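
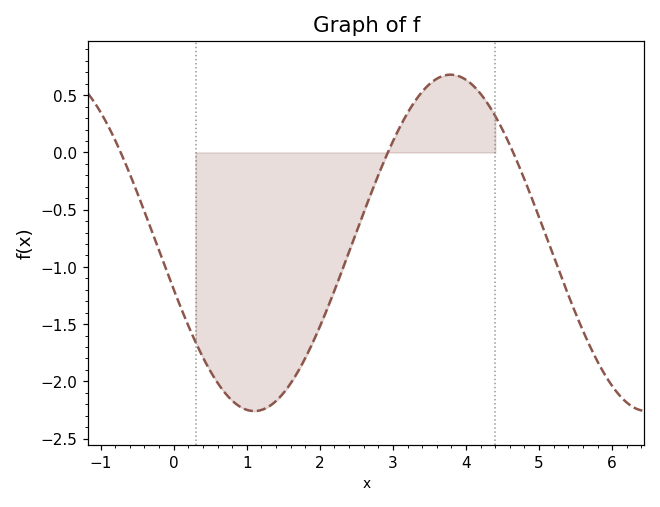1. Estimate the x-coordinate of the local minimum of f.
1.2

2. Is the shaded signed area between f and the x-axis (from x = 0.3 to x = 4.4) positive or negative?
negative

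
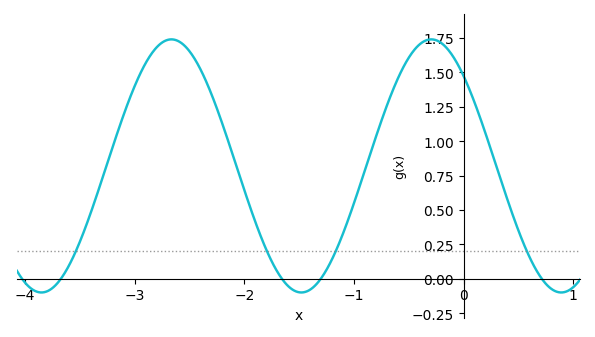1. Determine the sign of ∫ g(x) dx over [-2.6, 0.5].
positive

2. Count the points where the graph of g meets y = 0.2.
4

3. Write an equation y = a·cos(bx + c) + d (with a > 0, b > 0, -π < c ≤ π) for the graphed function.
y = 0.92cos(2.65x + 0.782) + 0.82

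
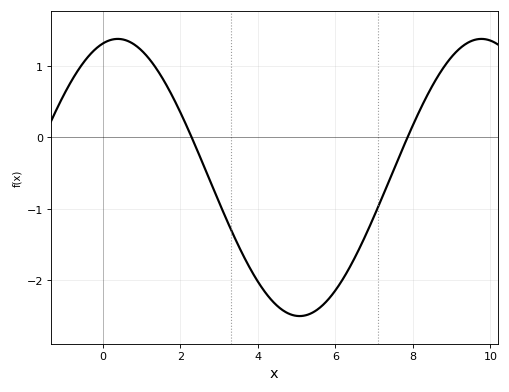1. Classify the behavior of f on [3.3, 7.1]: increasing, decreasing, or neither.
neither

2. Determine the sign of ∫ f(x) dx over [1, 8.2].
negative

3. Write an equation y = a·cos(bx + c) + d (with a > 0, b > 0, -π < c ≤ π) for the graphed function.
y = 1.94cos(0.67x - 0.26) - 0.56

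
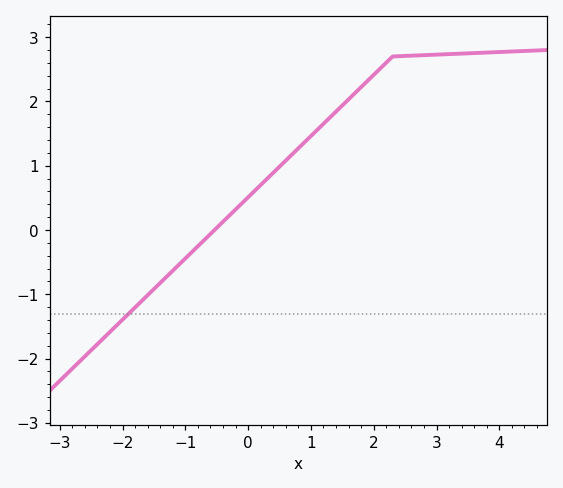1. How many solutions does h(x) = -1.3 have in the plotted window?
1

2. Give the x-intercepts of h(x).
-0.6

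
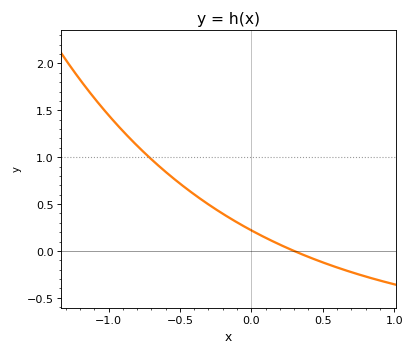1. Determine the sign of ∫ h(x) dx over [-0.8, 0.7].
positive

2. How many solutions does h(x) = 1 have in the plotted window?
1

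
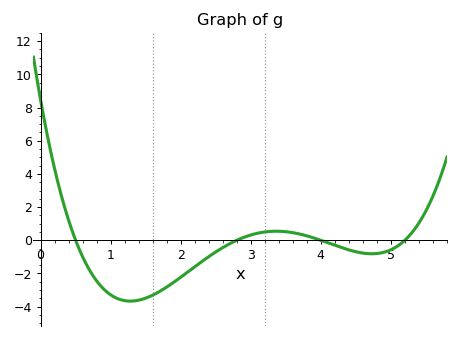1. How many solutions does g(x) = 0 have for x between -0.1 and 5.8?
4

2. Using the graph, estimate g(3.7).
0.4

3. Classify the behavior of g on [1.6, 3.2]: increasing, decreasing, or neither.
increasing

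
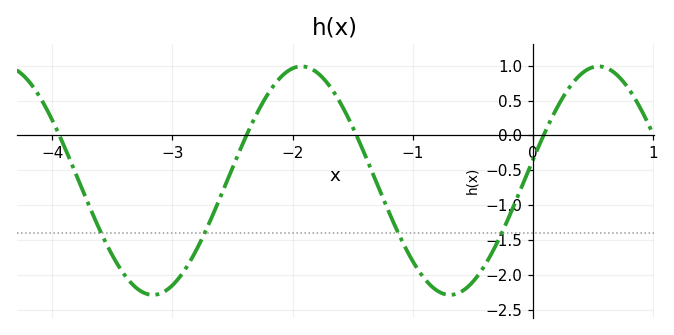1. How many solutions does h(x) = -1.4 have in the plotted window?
4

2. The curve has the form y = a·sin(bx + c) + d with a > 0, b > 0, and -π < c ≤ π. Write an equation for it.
y = 1.64sin(2.54x + 0.18) - 0.65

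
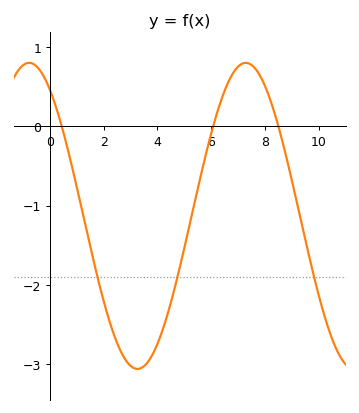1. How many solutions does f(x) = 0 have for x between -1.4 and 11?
3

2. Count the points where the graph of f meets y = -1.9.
3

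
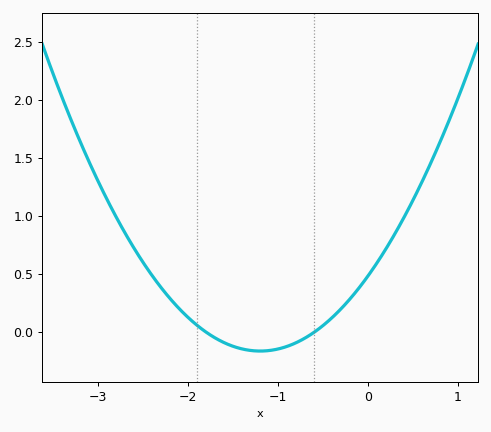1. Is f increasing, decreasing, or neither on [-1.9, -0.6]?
neither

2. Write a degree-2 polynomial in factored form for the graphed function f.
y = 0.45(x + 1.8)(x + 0.6)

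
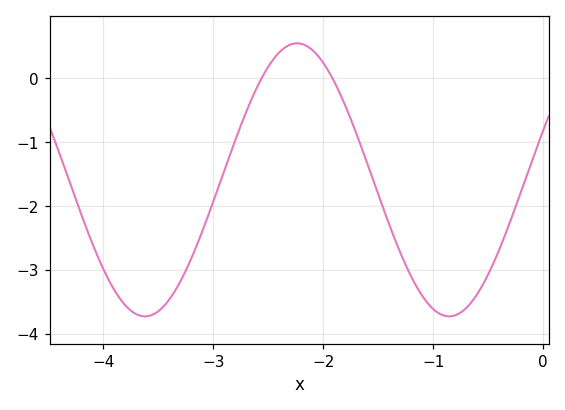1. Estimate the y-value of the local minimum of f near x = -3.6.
-3.7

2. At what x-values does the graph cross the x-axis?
-2.6, -1.9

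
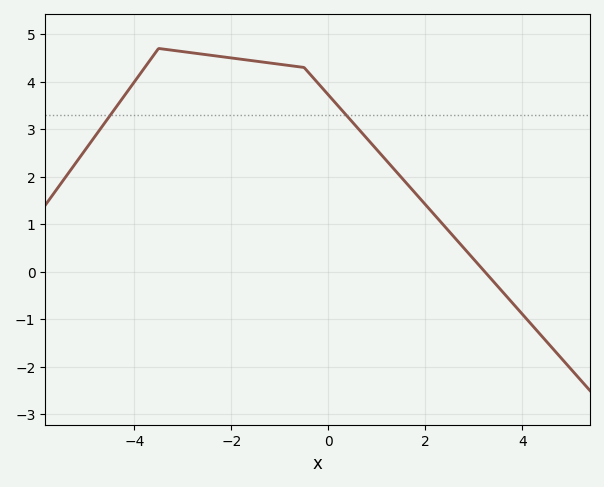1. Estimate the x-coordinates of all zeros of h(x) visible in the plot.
3.22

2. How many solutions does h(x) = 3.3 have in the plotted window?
2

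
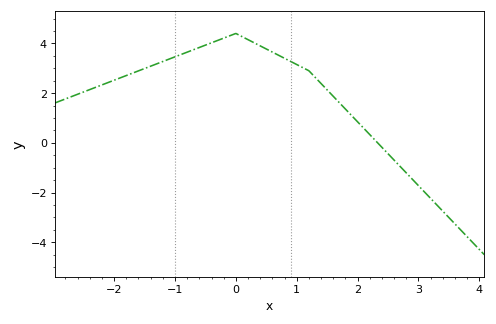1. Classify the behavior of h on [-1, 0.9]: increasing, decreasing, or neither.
neither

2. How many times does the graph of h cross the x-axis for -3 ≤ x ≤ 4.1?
1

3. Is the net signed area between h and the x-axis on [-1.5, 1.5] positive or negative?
positive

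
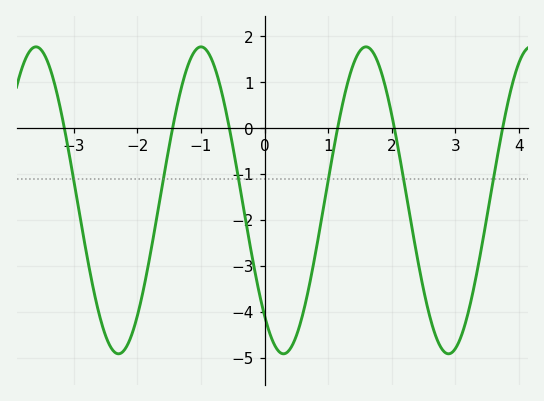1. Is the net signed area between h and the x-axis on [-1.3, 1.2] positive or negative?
negative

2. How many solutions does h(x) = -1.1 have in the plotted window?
6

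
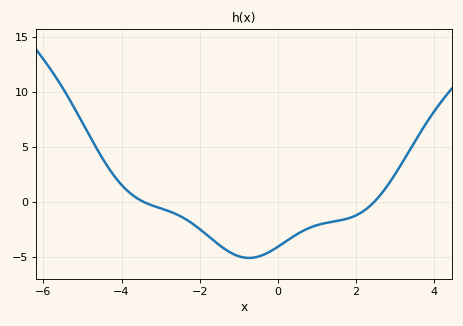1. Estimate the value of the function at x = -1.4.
-4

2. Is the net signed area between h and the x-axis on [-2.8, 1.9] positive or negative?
negative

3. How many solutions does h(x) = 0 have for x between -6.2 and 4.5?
2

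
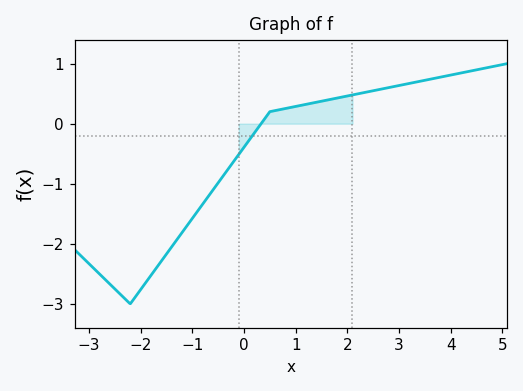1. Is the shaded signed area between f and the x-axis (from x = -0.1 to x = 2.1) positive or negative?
positive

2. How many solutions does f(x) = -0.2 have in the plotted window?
1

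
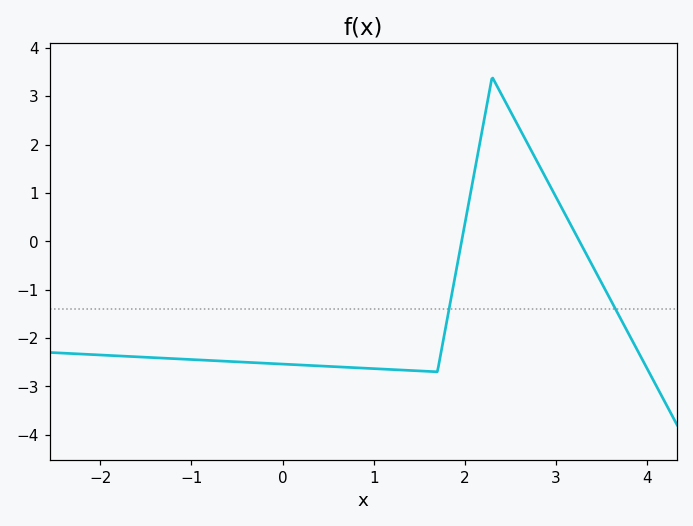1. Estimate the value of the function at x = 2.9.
1.27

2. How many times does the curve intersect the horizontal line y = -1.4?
2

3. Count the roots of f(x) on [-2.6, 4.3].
2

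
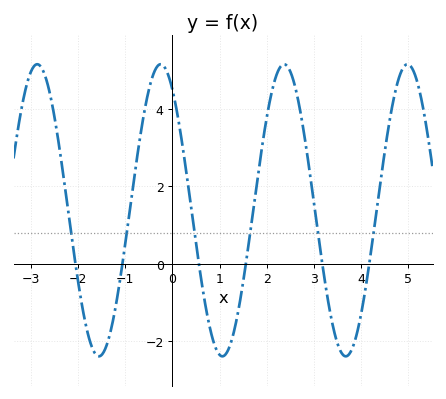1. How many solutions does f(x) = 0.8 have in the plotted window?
6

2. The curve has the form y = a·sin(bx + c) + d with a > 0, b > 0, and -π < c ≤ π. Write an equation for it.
y = 3.77sin(2.4x + 2.17) + 1.38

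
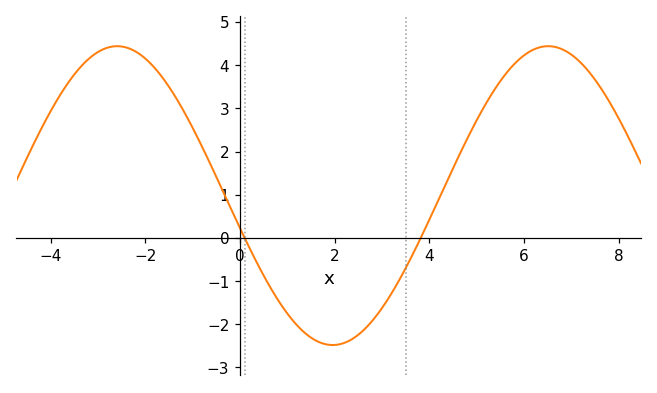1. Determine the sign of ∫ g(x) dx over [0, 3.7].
negative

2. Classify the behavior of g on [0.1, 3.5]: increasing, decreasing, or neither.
neither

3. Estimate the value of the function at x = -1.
2.5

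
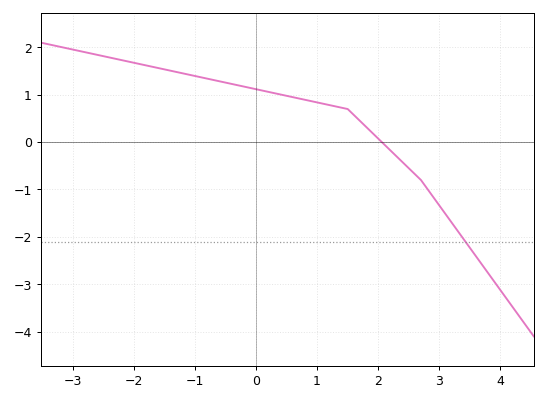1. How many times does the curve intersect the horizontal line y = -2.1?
1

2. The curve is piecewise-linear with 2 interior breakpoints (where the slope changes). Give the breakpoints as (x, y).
(1.5, 0.7); (2.7, -0.8)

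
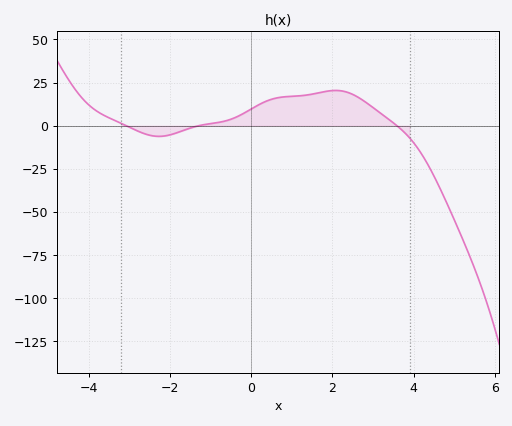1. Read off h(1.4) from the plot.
17.9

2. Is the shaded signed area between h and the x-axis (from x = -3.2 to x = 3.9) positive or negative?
positive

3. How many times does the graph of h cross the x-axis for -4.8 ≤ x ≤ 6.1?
3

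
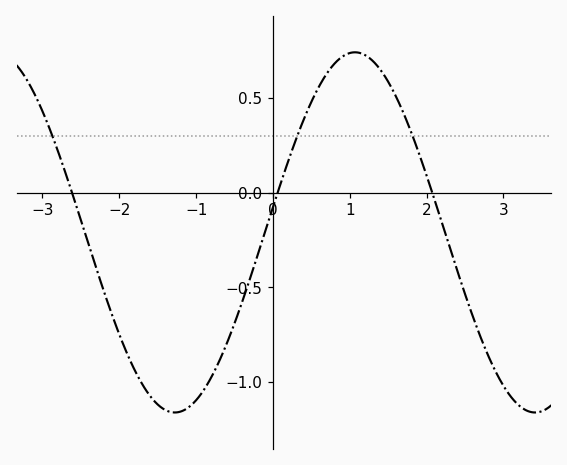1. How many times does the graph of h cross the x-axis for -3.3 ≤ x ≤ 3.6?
3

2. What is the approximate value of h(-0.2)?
-0.331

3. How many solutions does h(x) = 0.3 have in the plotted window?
3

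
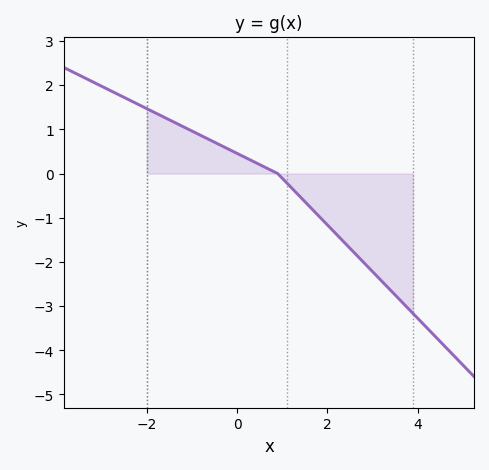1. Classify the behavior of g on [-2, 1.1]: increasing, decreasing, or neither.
decreasing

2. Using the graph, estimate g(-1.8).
1.4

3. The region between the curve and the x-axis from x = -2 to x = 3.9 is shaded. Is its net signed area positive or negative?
negative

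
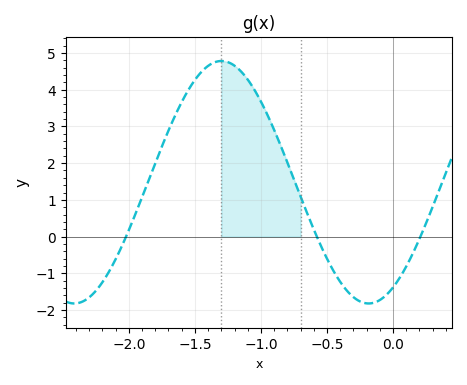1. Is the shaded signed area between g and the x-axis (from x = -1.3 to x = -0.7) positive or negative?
positive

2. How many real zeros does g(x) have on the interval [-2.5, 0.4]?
3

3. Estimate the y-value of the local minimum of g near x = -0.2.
-1.8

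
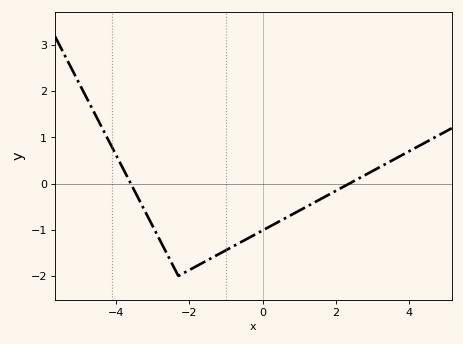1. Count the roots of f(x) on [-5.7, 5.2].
2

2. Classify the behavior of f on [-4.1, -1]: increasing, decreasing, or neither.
neither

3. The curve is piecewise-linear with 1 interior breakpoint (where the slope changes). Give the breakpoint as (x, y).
(-2.3, -2)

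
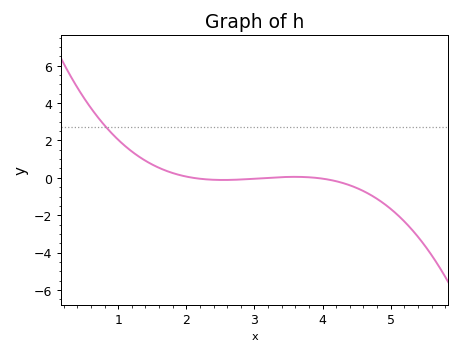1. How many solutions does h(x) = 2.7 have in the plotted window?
1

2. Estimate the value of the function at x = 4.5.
-0.6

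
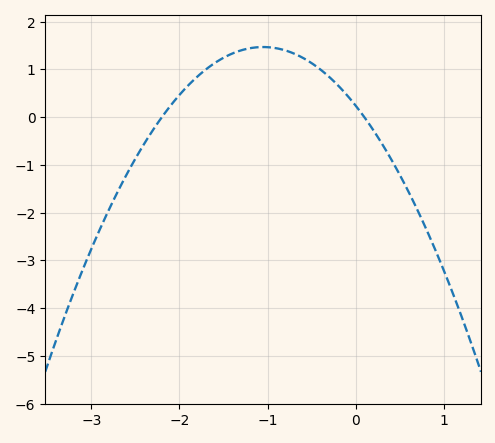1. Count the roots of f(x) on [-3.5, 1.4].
2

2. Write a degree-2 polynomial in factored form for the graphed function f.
y = -1.11(x + 2.2)(x - 0.1)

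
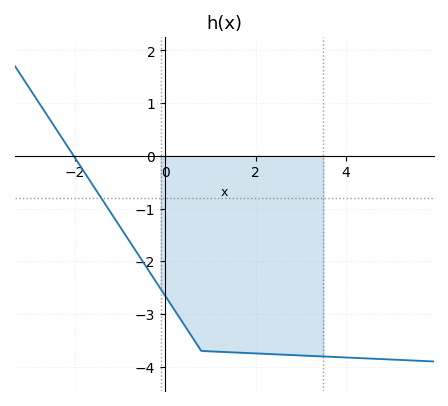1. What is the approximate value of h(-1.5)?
-0.7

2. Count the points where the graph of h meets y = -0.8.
1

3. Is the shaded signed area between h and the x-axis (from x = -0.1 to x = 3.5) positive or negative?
negative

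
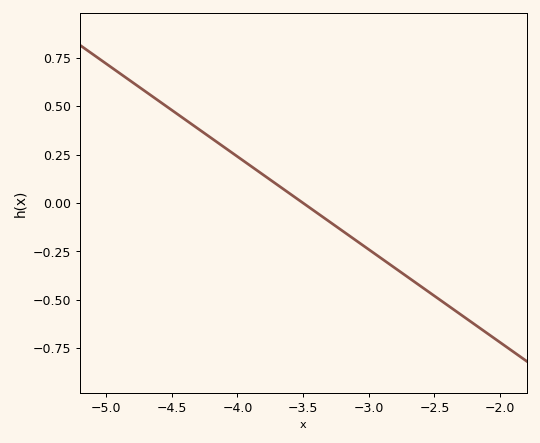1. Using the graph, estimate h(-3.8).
0.144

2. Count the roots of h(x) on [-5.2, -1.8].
1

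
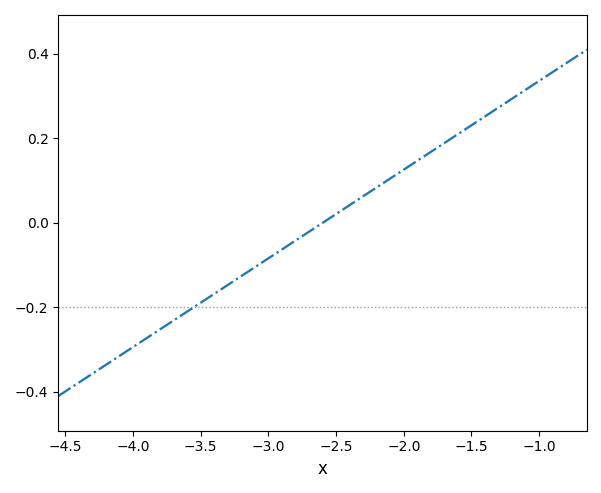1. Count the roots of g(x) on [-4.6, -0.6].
1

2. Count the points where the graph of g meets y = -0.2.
1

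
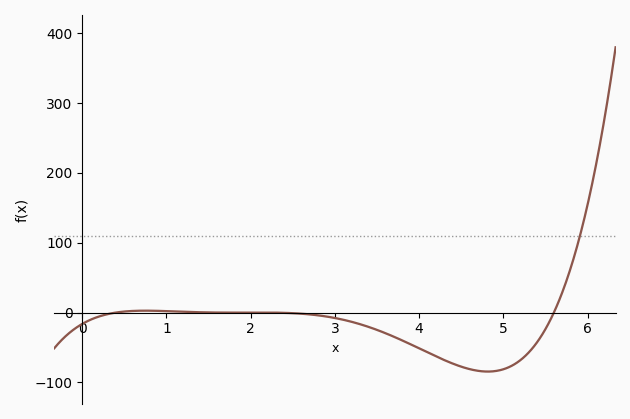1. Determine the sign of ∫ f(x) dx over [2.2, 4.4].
negative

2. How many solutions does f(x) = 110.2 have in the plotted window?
1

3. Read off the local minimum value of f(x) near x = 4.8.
-84.5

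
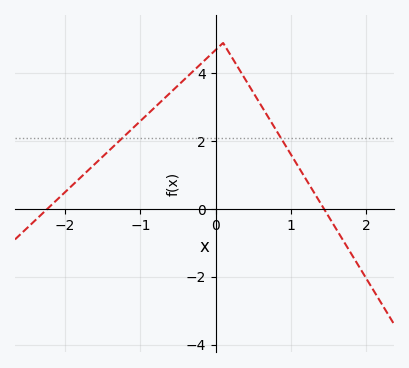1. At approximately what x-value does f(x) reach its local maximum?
0.1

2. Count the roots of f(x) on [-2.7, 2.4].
2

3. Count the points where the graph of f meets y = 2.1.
2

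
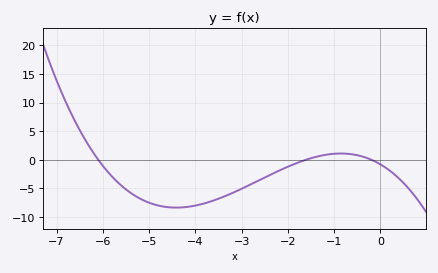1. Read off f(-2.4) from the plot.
-2.5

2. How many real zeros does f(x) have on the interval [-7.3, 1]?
3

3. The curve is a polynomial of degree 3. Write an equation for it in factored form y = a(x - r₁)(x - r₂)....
y = -0.42(x + 6.1)(x + 1.6)(x + 0.2)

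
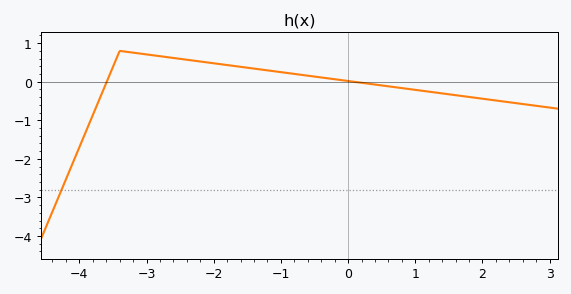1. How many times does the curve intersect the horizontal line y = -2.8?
1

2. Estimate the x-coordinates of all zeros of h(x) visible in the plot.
-3.6, 0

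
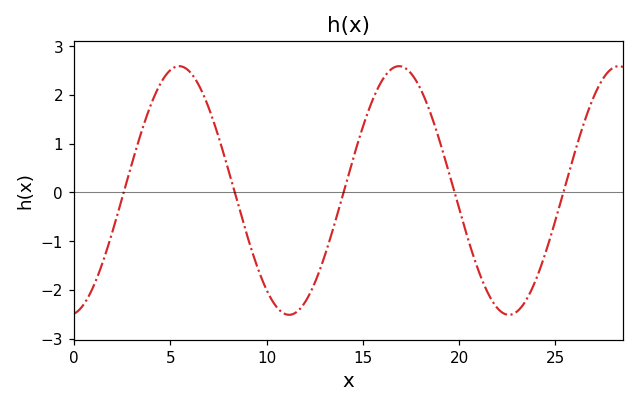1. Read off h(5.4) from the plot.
2.59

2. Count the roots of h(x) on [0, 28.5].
5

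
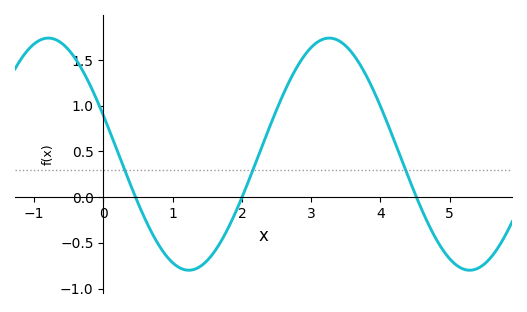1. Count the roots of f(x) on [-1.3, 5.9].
3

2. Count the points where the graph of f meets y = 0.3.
3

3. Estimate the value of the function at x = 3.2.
1.75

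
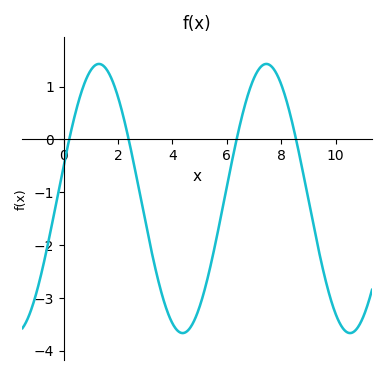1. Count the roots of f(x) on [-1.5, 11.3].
4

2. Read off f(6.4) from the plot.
0.093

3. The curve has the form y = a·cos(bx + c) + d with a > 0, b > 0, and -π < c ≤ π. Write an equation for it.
y = 2.55cos(1.02x - 1.32) - 1.12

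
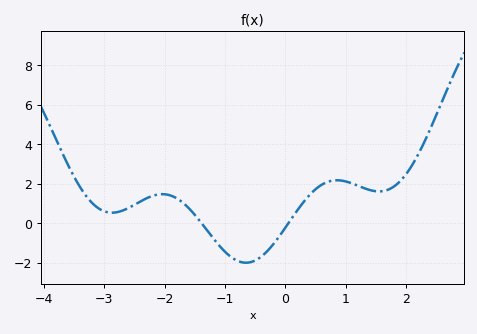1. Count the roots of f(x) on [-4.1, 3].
2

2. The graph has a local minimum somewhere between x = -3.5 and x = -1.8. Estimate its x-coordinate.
-2.9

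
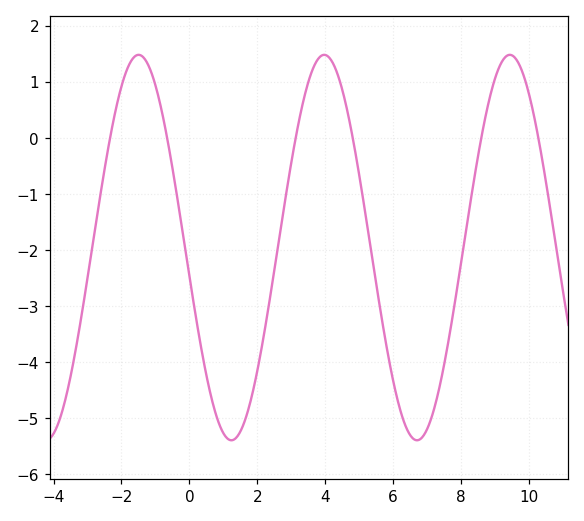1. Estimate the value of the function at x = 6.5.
-5.3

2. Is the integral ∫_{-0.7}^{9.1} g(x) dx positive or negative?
negative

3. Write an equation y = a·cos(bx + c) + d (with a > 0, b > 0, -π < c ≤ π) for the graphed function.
y = 3.44cos(1.15x + 1.72) - 1.95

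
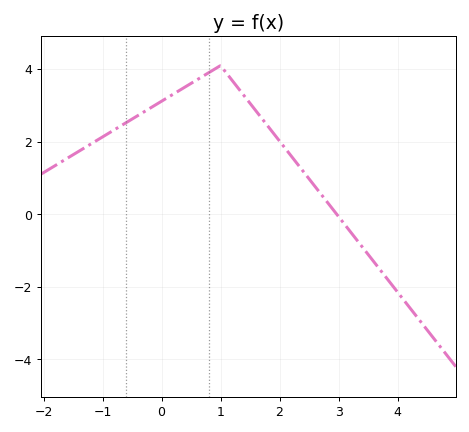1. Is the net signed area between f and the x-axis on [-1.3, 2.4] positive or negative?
positive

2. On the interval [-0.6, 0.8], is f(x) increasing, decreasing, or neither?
increasing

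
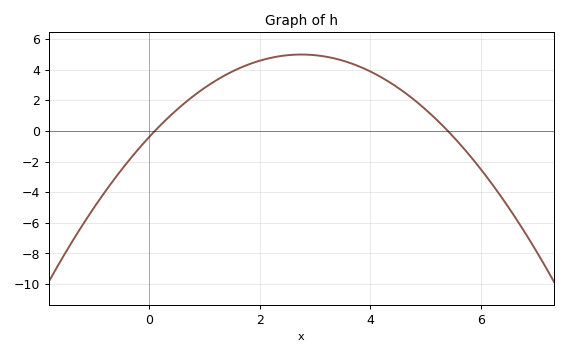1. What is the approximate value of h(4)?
3.88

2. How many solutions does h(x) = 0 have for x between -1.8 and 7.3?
2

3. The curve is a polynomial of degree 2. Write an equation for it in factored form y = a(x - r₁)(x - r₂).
y = -0.71(x - 0.1)(x - 5.4)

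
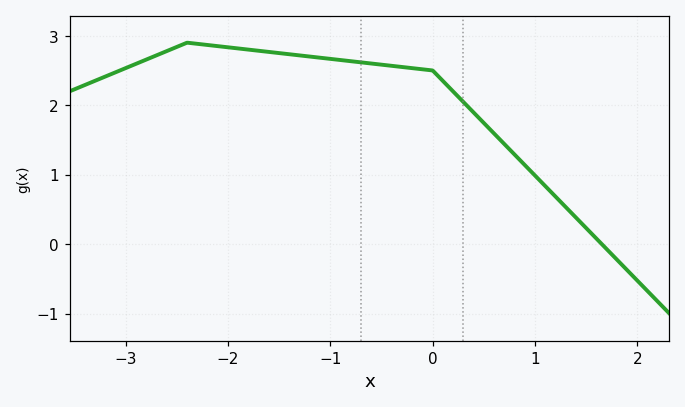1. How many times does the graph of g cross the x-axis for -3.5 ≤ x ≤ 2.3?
1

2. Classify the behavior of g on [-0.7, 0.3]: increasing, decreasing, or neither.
decreasing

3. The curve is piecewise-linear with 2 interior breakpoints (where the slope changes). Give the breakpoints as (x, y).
(-2.4, 2.9); (0, 2.5)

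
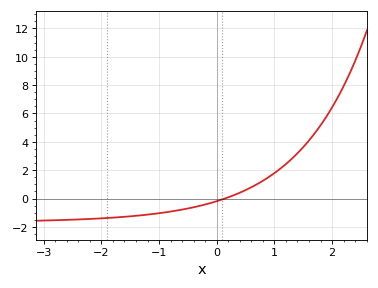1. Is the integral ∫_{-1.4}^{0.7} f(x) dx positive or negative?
negative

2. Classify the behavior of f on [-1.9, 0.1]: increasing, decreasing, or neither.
increasing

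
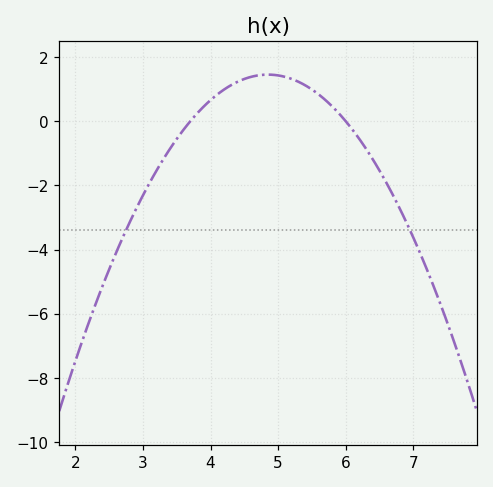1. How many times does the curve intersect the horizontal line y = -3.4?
2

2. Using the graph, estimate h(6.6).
-1.91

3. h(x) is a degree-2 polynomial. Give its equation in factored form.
y = -1.1(x - 3.7)(x - 6)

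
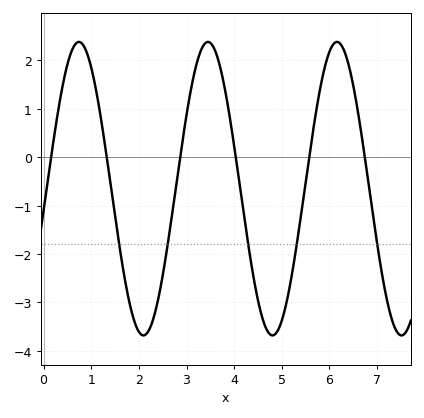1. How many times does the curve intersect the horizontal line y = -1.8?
5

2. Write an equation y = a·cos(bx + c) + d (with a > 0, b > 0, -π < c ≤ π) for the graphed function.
y = 3.03cos(2.3x - 1.7) - 0.65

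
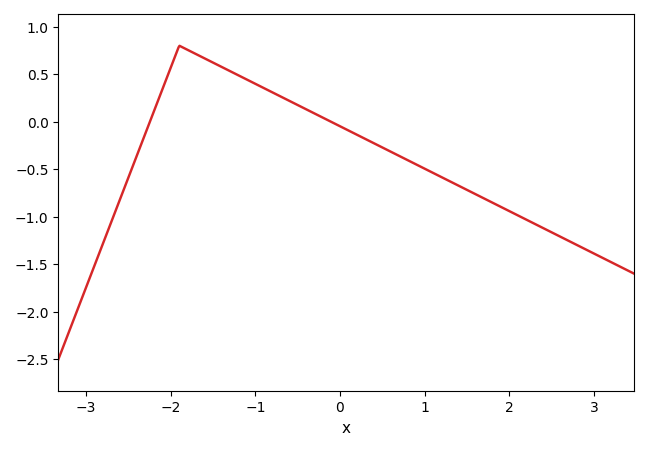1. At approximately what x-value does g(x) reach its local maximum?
-1.9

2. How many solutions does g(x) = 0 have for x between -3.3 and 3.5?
2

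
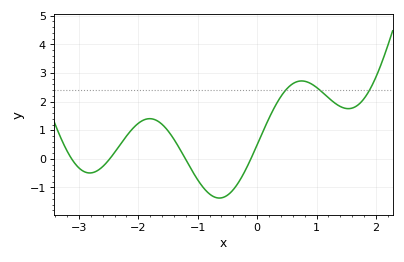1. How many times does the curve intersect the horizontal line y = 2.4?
3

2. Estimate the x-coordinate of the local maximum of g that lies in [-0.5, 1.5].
0.7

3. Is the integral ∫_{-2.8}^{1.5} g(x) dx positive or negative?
positive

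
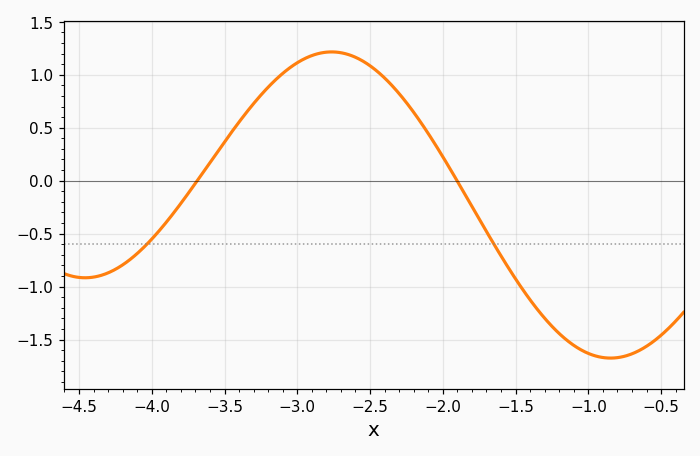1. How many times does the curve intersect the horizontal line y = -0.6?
2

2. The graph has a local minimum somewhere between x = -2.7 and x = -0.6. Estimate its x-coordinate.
-0.8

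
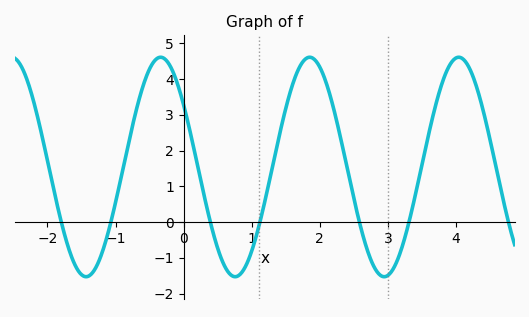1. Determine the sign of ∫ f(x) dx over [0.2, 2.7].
positive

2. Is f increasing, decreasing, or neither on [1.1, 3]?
neither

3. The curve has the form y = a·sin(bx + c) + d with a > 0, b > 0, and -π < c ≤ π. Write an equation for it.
y = 3.07sin(2.9x + 2.5) + 1.54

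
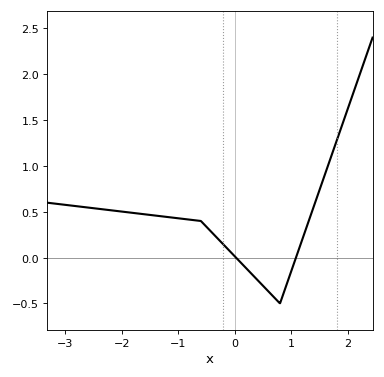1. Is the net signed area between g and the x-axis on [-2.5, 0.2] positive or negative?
positive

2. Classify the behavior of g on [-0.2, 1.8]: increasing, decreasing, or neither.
neither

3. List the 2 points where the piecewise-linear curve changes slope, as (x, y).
(-0.6, 0.4); (0.8, -0.5)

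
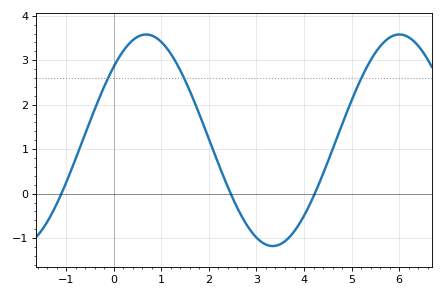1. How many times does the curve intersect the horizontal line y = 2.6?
3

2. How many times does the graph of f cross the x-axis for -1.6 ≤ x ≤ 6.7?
3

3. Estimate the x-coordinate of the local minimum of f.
3.4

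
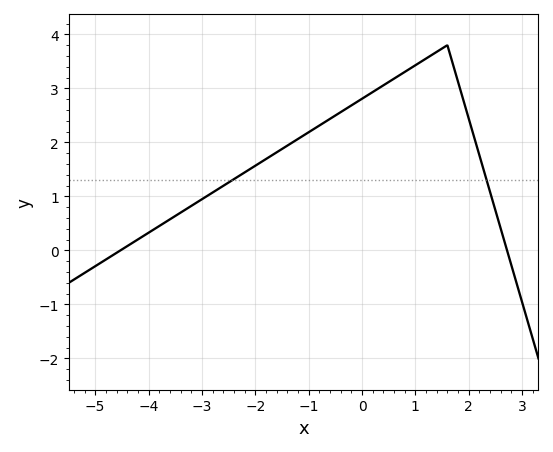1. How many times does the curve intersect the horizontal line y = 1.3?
2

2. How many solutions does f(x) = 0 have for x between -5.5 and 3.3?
2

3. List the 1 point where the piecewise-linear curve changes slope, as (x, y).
(1.6, 3.8)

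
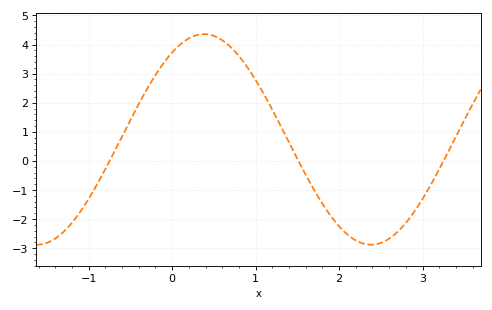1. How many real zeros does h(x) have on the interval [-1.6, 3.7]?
3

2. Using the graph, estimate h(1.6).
-0.5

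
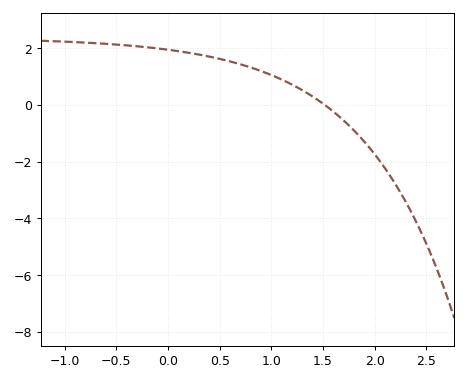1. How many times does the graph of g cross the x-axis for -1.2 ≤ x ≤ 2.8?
1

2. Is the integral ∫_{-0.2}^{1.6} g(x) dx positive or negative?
positive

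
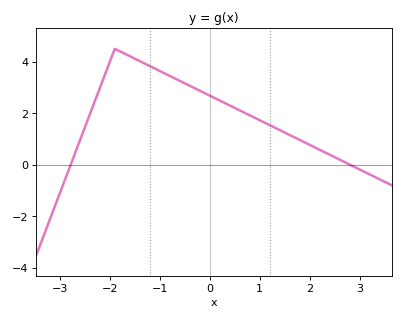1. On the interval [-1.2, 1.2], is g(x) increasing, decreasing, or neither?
decreasing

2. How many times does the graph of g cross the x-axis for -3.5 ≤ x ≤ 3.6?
2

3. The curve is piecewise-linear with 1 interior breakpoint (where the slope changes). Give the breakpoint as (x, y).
(-1.9, 4.5)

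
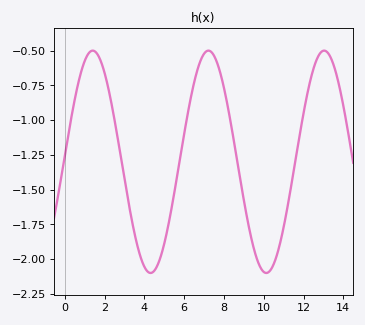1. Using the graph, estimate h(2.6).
-1.08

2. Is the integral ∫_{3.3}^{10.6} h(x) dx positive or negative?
negative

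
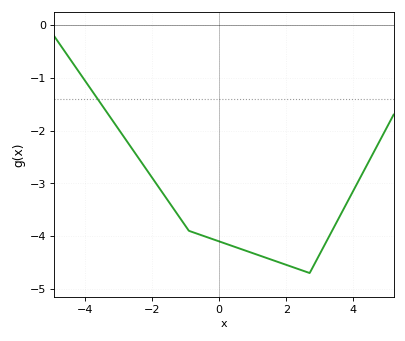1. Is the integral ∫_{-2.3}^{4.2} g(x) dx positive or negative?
negative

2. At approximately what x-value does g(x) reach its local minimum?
2.7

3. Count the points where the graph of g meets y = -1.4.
1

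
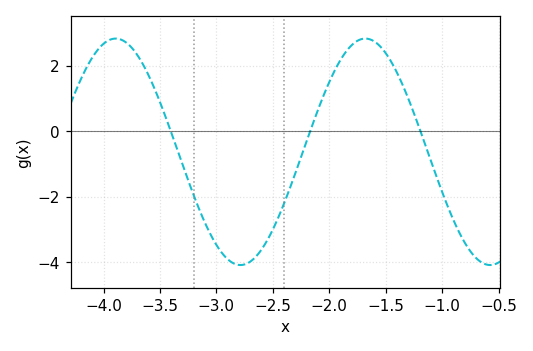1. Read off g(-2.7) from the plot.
-3.99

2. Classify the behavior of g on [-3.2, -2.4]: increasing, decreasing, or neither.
neither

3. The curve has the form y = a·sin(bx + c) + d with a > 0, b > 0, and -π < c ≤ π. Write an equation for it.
y = 3.46sin(2.84x + 0.06) - 0.63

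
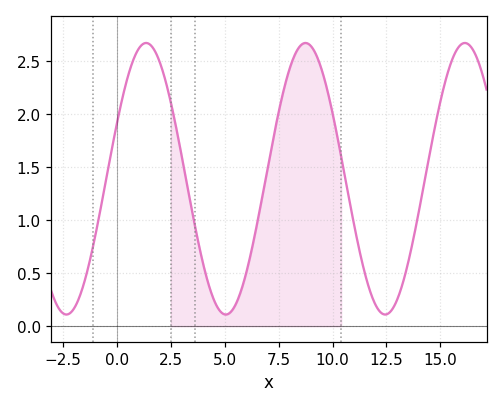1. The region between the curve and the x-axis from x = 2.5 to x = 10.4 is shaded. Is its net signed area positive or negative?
positive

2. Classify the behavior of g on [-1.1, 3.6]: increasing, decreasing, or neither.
neither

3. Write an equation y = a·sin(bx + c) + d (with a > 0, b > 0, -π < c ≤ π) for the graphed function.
y = 1.28sin(0.85x + 0.42) + 1.39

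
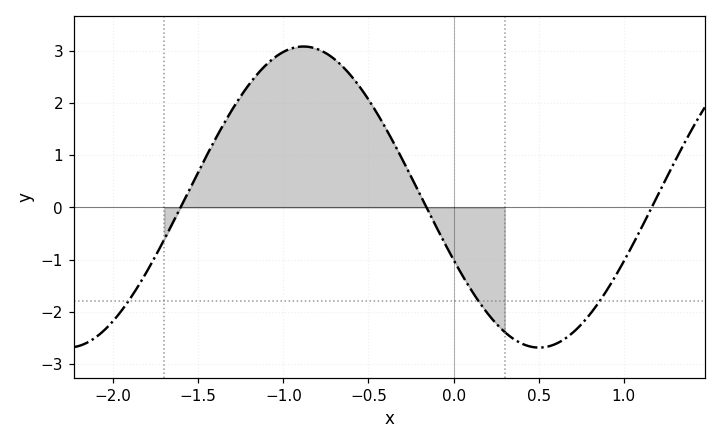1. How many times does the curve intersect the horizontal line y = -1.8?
3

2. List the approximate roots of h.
-1.6, -0.159, 1.16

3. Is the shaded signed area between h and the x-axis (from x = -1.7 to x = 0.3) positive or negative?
positive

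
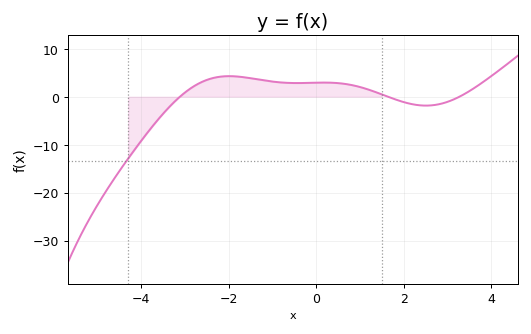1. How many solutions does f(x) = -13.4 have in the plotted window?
1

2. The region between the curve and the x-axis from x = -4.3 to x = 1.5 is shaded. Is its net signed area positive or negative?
positive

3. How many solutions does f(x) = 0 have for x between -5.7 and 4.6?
3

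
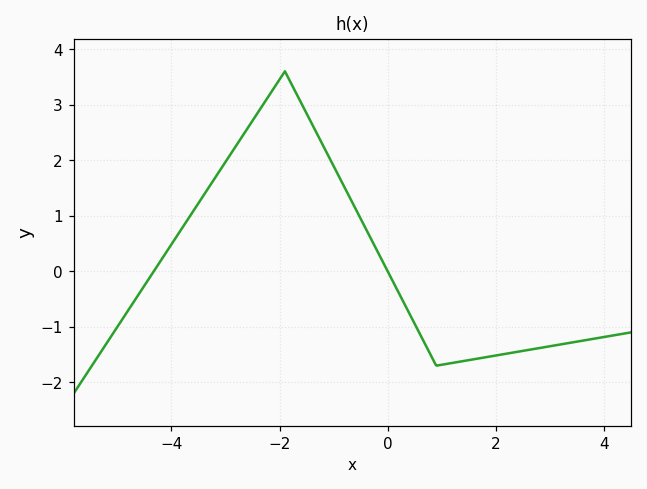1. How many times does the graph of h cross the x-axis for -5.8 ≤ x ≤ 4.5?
2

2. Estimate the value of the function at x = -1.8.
3.41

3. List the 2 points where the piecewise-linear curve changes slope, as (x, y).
(-1.9, 3.6); (0.9, -1.7)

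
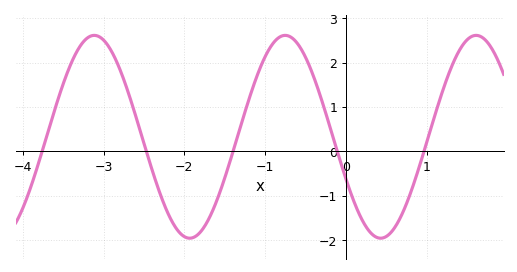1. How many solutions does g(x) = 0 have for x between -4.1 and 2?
5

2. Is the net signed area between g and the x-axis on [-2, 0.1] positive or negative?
positive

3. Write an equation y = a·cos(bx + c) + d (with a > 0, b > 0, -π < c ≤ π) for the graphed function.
y = 2.28cos(2.7x + 2) + 0.33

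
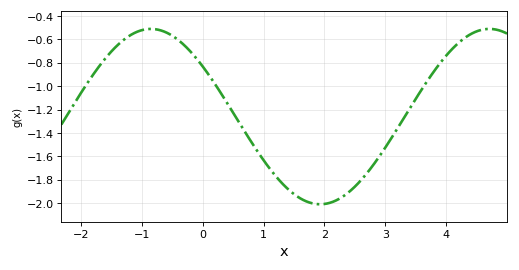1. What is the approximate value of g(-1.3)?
-0.6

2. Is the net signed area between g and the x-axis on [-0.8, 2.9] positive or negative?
negative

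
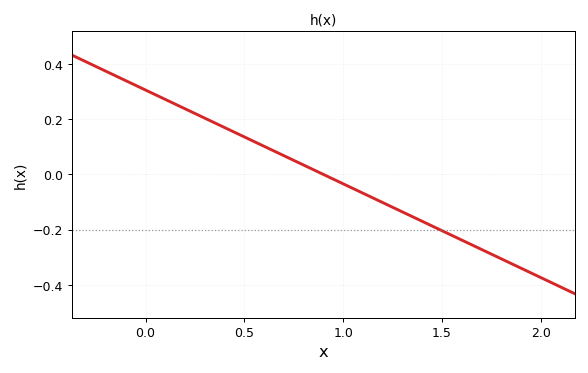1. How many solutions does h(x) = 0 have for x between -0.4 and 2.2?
1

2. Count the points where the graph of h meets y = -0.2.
1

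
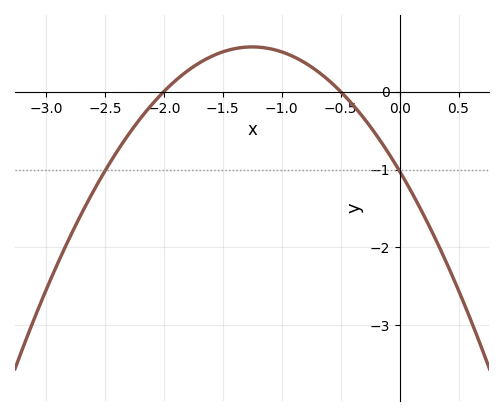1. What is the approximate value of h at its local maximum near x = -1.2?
0.6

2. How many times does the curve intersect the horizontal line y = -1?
2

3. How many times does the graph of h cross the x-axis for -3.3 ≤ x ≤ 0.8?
2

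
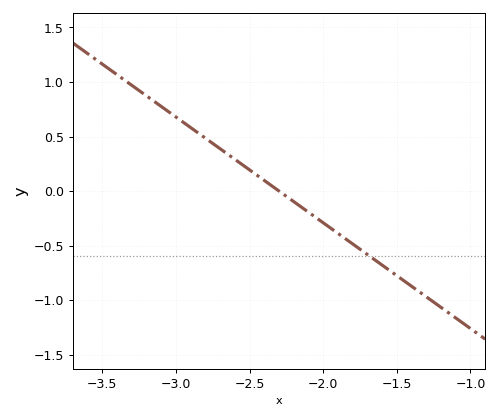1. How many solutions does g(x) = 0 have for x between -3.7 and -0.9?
1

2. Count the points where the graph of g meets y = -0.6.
1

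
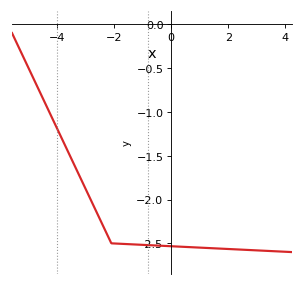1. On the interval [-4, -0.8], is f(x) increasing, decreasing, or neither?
decreasing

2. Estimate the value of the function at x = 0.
-2.55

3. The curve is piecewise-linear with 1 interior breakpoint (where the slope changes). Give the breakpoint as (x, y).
(-2.1, -2.5)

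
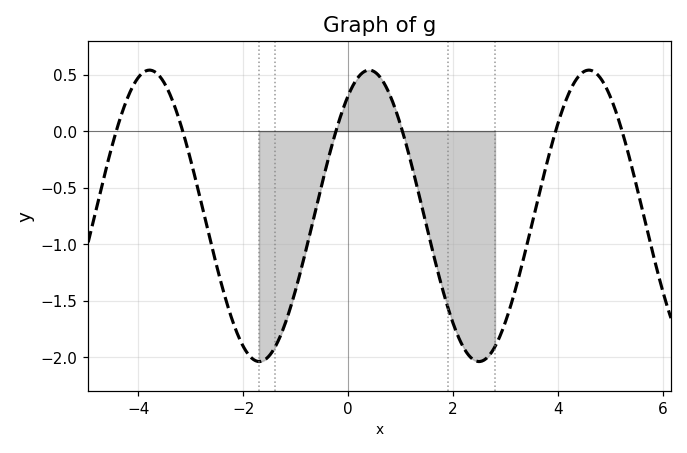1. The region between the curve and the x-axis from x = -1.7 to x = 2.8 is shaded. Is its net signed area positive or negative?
negative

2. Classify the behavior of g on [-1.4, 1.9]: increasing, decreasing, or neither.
neither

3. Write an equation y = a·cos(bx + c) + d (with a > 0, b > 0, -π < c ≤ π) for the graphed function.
y = 1.29cos(1.5x - 0.602) - 0.75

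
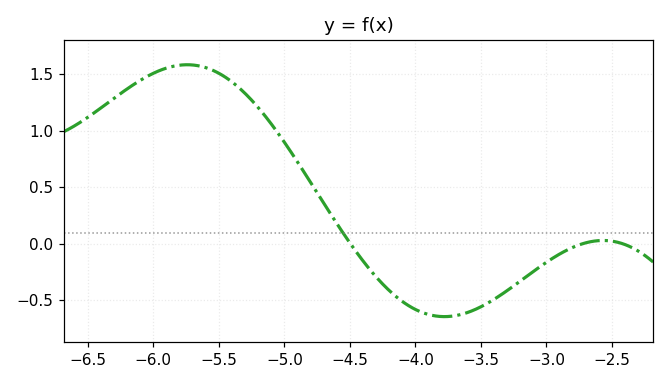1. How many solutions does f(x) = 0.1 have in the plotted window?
1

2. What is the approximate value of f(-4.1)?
-0.5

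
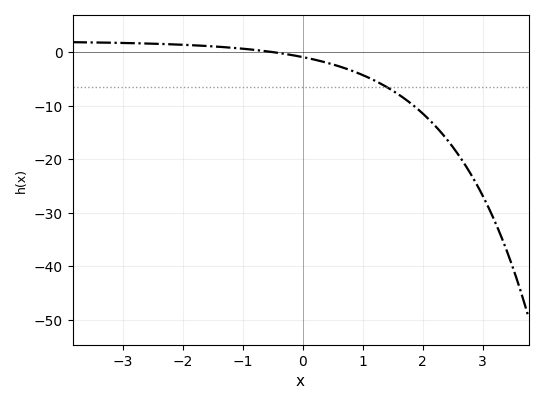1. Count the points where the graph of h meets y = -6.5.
1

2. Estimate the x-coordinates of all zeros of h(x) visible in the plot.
-0.485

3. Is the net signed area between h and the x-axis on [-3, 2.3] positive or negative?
negative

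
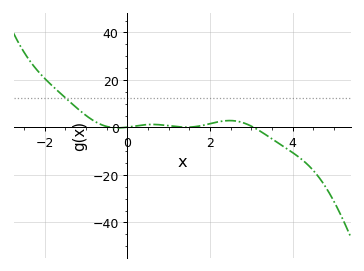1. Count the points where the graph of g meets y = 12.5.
1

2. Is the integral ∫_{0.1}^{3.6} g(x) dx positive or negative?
positive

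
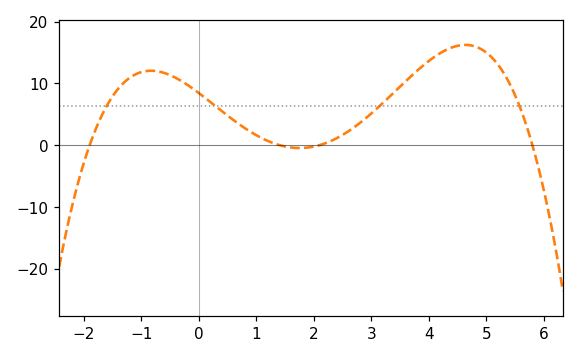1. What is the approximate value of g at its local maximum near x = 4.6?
16.2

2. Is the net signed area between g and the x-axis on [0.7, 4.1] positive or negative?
positive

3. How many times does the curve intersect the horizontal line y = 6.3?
4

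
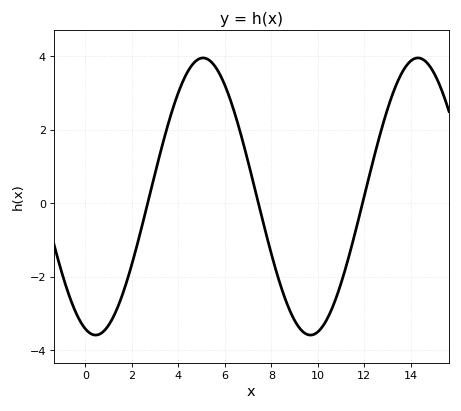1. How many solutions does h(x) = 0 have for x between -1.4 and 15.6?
3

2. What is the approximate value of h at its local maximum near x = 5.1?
4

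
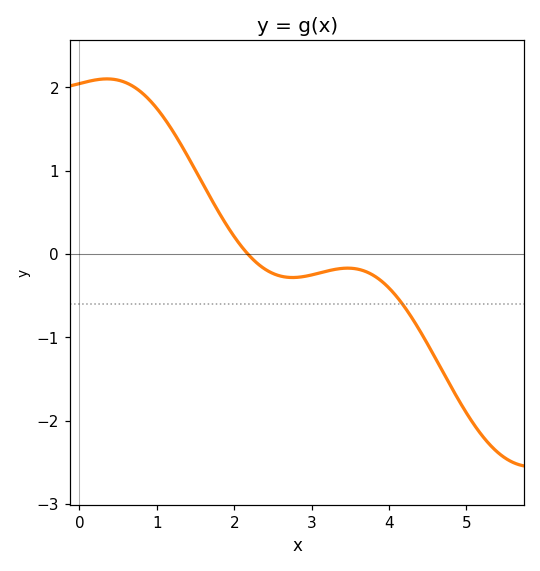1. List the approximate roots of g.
2.2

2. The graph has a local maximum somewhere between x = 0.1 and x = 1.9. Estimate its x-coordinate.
0.4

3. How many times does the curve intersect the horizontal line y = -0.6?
1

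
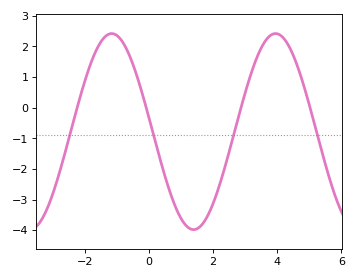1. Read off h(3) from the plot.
0.5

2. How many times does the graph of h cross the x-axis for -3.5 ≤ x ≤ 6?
4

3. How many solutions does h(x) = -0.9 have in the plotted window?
4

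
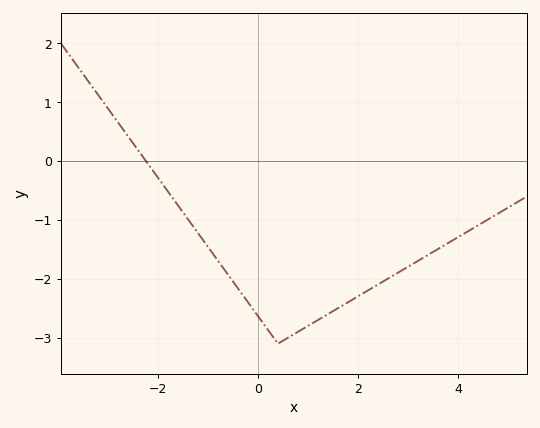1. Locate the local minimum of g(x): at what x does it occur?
0.4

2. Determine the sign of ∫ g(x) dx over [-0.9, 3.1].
negative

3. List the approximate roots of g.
-2.2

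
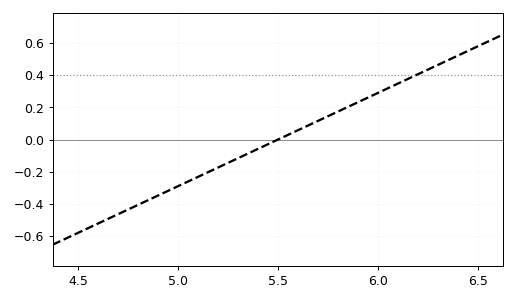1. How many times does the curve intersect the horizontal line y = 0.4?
1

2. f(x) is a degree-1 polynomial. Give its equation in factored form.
y = 0.58(x - 5.5)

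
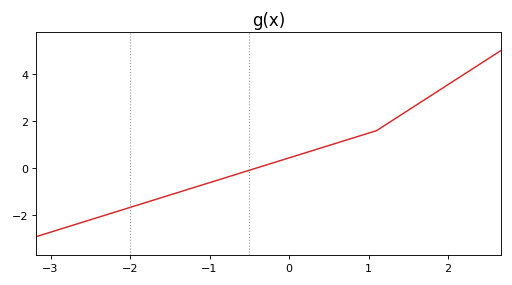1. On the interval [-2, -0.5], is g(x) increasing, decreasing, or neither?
increasing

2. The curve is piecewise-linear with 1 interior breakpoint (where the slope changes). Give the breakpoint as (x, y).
(1.1, 1.6)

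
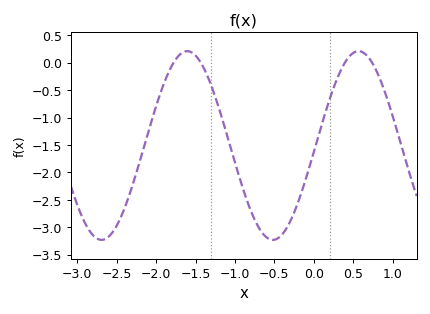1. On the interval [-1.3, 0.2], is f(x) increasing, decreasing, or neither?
neither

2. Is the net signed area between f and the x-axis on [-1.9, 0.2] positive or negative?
negative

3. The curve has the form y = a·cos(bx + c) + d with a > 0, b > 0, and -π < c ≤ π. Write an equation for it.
y = 1.72cos(2.9x - 1.6) - 1.51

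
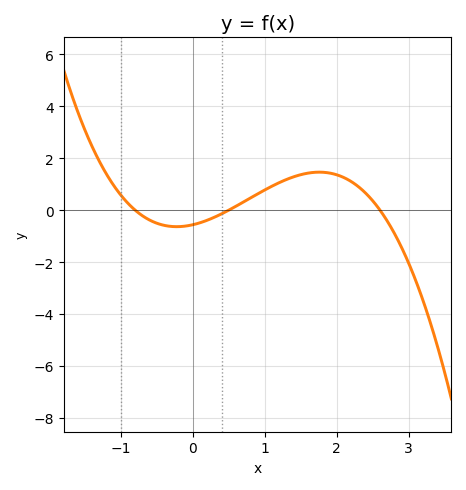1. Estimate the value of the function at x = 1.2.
1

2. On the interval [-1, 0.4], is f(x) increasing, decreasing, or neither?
neither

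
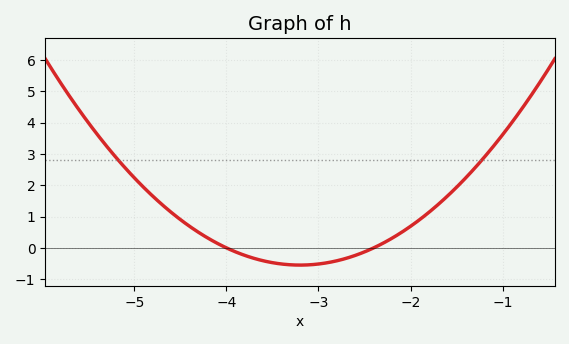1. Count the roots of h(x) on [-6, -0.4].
2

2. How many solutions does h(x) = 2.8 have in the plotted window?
2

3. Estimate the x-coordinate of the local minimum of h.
-3.2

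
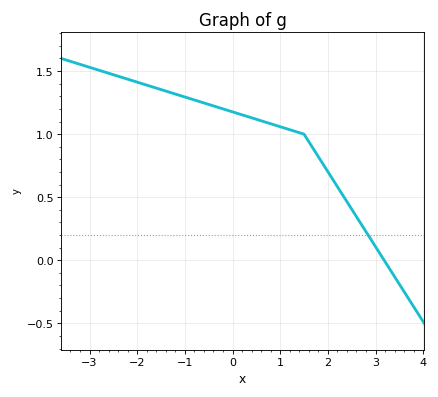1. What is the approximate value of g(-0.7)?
1.26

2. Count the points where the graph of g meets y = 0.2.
1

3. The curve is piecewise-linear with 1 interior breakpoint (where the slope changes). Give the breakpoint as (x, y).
(1.5, 1)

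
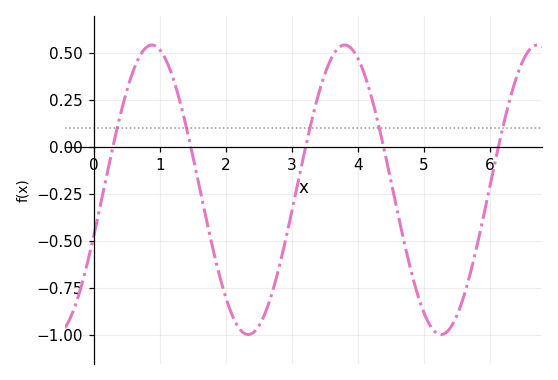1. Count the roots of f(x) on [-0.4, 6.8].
5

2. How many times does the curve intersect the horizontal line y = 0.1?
5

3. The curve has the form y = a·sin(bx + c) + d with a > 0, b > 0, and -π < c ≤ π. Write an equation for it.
y = 0.77sin(2.1x - 0.32) - 0.23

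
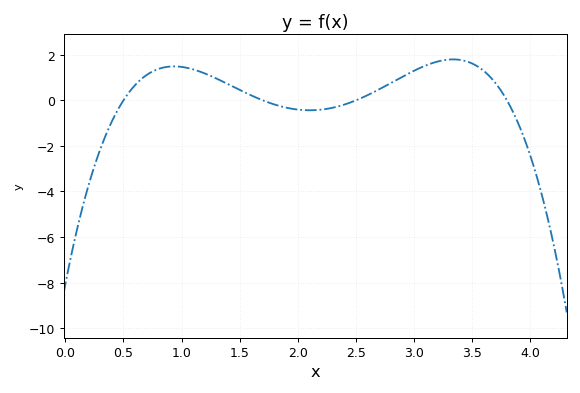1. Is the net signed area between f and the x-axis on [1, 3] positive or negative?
positive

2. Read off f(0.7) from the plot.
1.12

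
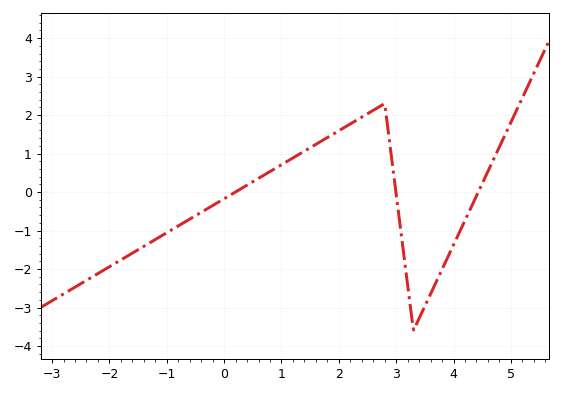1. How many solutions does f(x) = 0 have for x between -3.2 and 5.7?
3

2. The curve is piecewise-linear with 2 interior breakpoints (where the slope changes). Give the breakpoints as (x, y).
(2.8, 2.3); (3.3, -3.6)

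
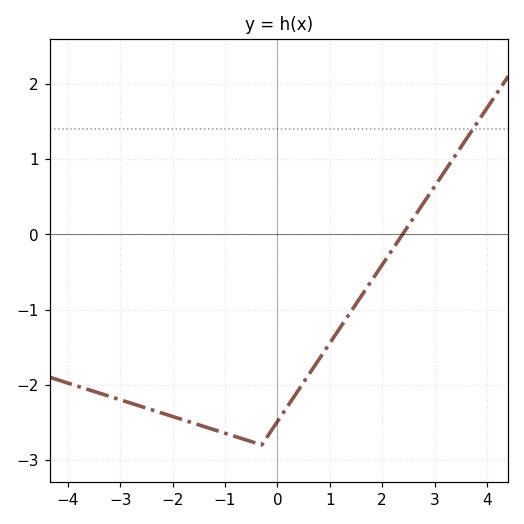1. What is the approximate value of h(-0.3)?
-2.8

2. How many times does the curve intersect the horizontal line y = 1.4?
1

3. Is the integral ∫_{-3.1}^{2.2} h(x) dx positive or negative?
negative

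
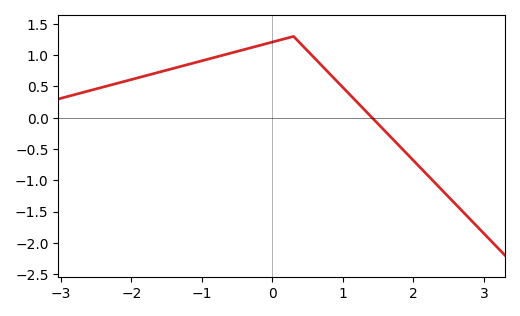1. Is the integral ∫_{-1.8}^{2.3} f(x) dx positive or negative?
positive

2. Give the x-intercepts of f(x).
1.41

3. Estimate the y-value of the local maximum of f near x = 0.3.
1.3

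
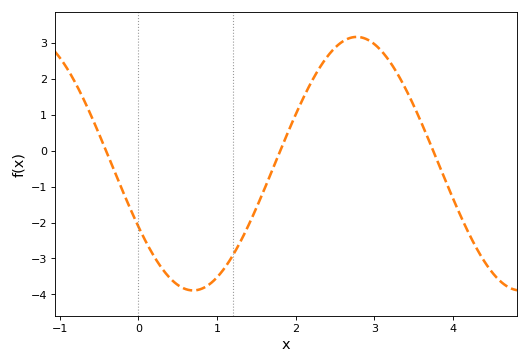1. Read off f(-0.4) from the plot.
-0.061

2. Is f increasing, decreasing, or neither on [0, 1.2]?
neither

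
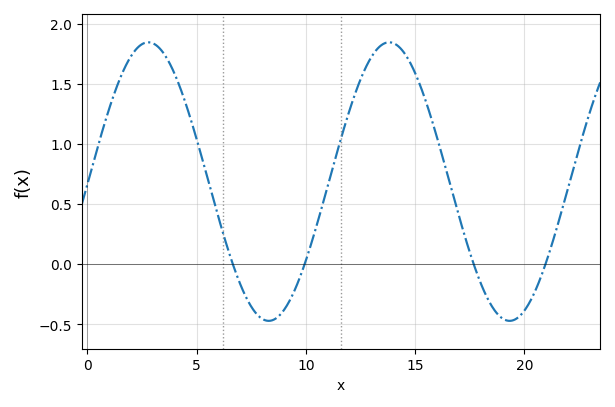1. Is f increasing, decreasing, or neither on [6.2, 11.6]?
neither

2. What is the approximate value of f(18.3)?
-0.3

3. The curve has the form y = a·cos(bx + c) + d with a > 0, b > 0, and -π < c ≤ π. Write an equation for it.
y = 1.16cos(0.57x - 1.6) + 0.69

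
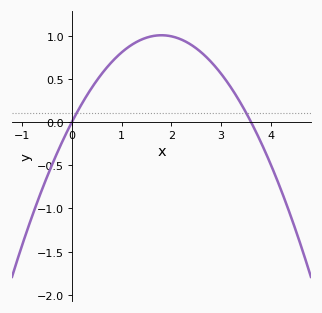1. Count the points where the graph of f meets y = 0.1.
2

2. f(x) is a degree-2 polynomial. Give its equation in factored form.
y = -0.31(x - 0)(x - 3.6)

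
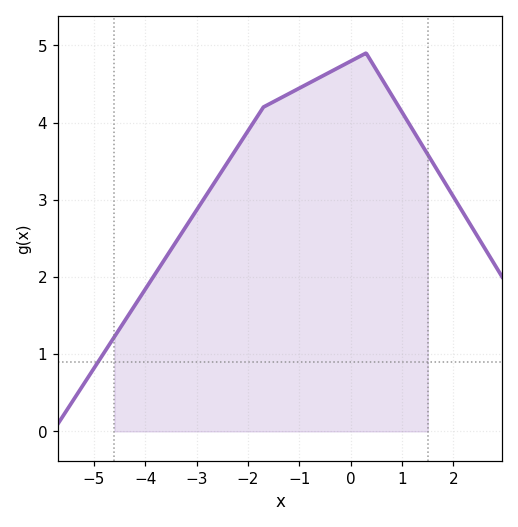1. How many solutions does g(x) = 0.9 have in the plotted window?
1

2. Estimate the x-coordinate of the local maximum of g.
0.2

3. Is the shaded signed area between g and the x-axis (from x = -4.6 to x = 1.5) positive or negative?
positive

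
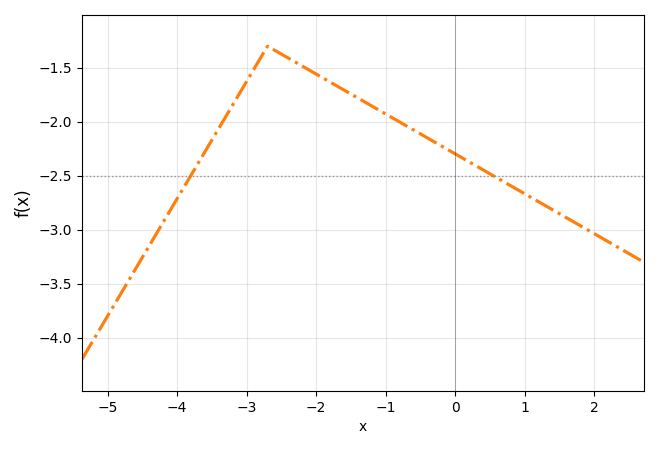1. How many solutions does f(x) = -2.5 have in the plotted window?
2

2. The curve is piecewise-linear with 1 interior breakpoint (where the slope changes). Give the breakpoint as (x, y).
(-2.7, -1.3)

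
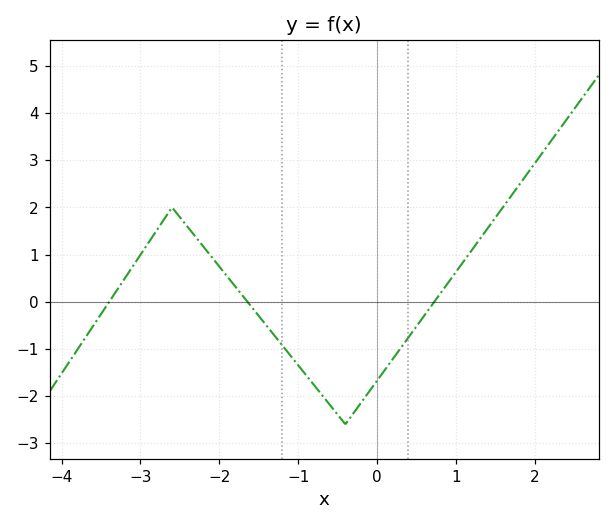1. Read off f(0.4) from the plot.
-0.758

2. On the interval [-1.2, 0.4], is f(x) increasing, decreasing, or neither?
neither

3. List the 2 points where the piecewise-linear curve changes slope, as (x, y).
(-2.6, 2); (-0.4, -2.6)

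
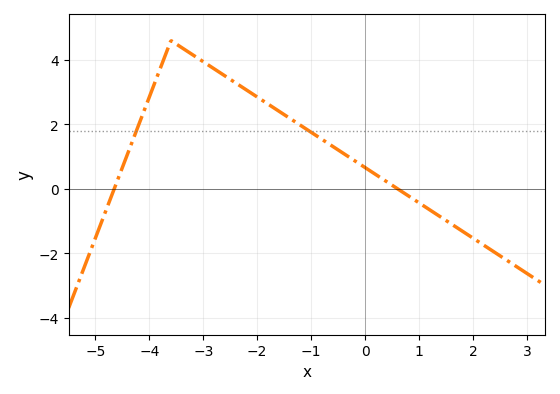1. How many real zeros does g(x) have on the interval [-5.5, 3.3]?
2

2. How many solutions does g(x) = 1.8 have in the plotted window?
2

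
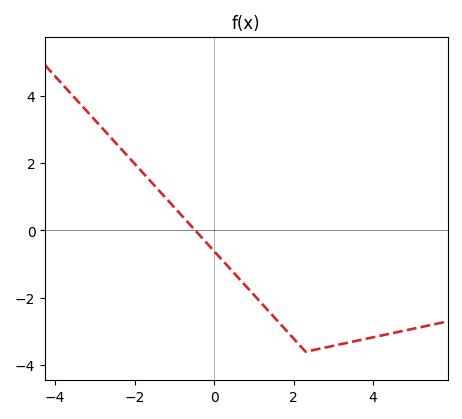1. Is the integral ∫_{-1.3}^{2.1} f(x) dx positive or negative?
negative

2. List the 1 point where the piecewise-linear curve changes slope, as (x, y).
(2.3, -3.6)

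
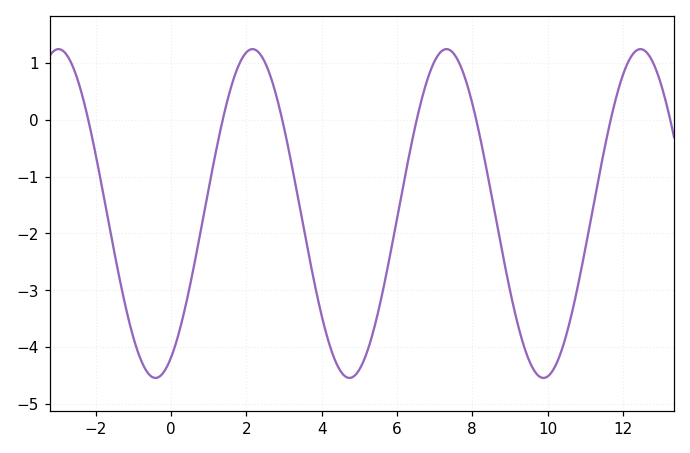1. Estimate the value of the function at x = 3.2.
-0.773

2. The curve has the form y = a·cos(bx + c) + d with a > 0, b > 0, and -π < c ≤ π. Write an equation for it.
y = 2.89cos(1.22x - 2.64) - 1.65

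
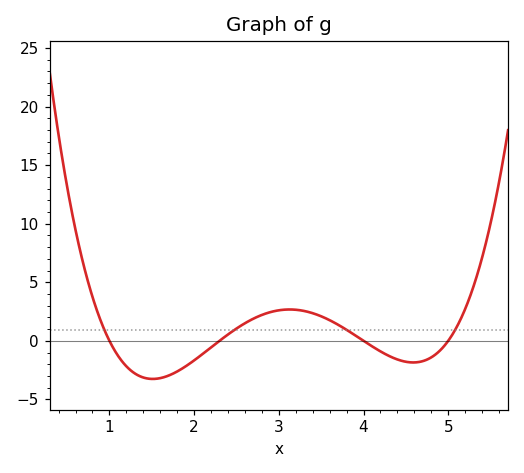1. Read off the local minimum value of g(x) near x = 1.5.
-3.26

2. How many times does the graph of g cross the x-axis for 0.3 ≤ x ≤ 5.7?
4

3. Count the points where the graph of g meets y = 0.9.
4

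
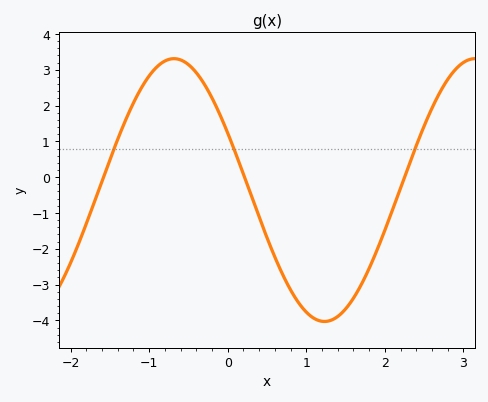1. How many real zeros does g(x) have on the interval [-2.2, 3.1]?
3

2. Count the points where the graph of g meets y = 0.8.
3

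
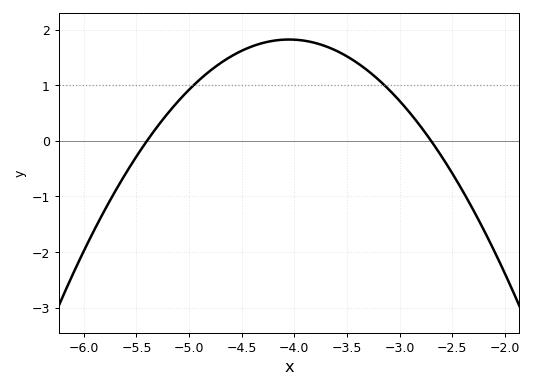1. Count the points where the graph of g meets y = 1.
2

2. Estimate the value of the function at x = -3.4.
1.4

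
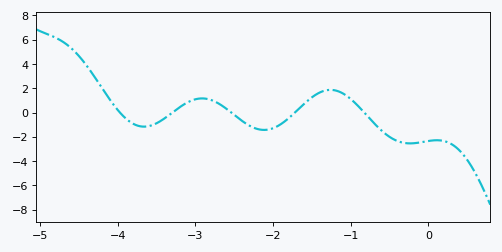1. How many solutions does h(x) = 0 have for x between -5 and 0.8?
5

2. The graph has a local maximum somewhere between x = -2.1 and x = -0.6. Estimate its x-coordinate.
-1.26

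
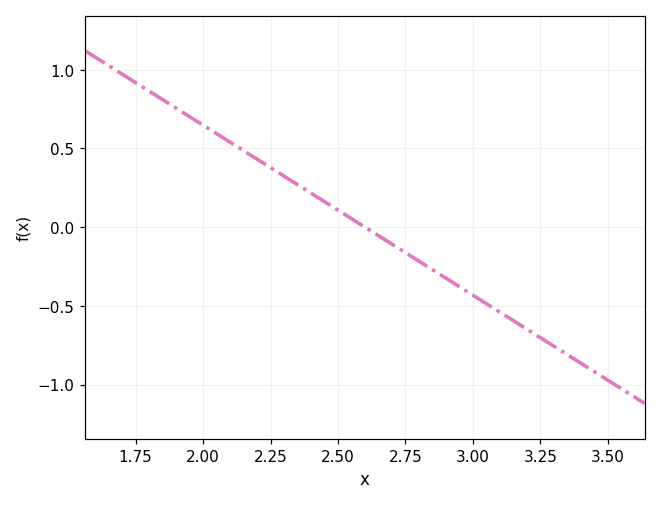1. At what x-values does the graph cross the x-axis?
2.6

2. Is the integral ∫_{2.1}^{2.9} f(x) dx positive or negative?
positive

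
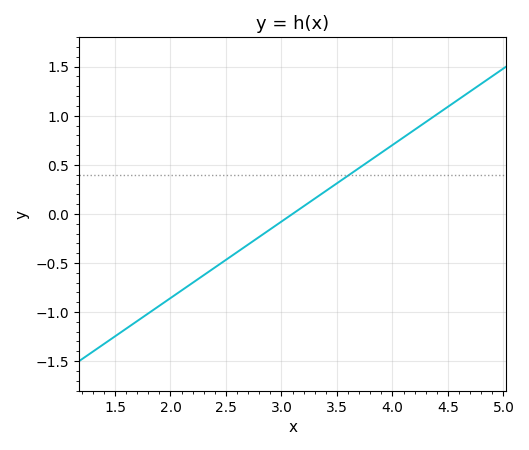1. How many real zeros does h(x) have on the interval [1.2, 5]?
1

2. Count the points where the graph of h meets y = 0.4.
1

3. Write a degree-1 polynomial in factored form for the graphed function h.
y = 0.78(x - 3.1)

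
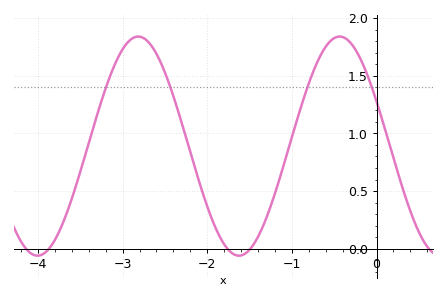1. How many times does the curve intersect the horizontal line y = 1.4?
4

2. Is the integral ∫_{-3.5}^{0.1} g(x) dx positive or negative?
positive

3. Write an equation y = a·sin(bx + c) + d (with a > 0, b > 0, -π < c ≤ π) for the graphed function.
y = 0.95sin(2.64x + 2.72) + 0.89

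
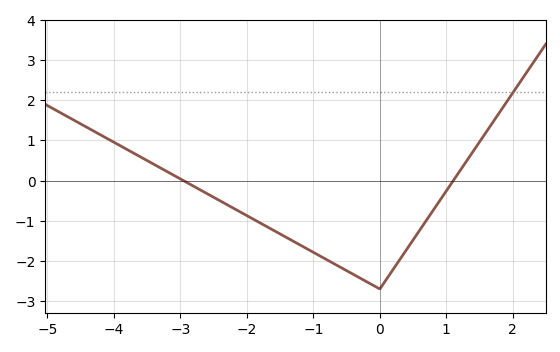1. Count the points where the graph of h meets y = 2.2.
1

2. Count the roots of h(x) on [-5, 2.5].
2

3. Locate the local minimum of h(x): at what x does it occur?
0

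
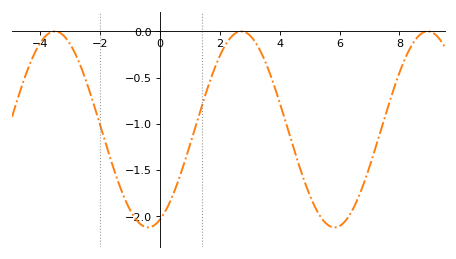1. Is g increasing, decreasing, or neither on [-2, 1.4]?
neither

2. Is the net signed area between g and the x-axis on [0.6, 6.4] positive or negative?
negative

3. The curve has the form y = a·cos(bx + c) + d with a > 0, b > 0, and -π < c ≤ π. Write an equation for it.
y = 1.06cos(1x - 2.8) - 1.06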